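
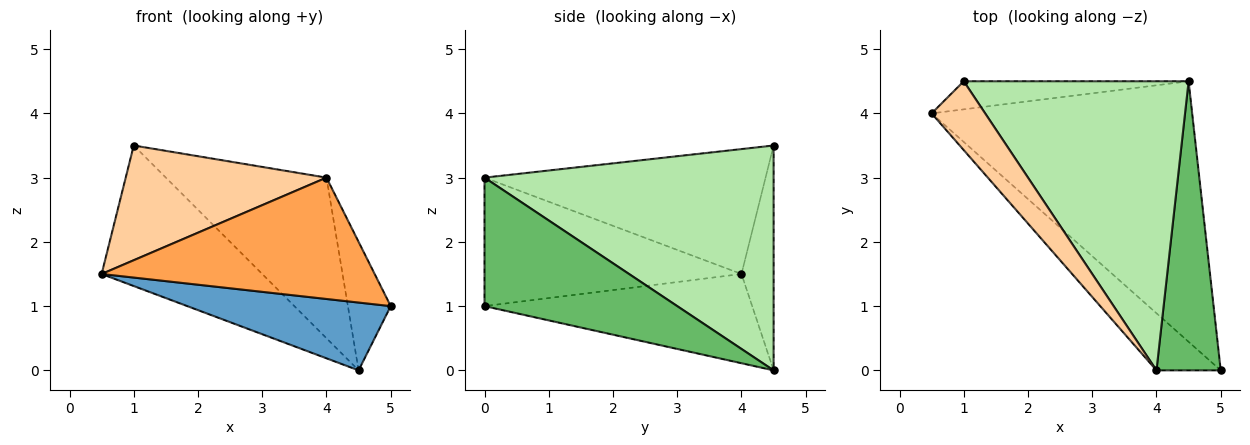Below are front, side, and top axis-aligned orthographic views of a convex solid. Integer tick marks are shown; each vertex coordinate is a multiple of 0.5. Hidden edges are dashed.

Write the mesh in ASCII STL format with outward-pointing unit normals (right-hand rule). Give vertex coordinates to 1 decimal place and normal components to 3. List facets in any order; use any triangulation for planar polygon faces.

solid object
 facet normal -0.315 -0.239 -0.919
  outer loop
   vertex 4.5 4.5 0.0
   vertex 5.0 0.0 1.0
   vertex 0.5 4.0 1.5
  endloop
 endfacet
 facet normal -0.192 0.962 -0.192
  outer loop
   vertex 1.0 4.5 3.5
   vertex 4.5 4.5 0.0
   vertex 0.5 4.0 1.5
  endloop
 endfacet
 facet normal -0.648 -0.689 -0.324
  outer loop
   vertex 4.0 0.0 3.0
   vertex 0.5 4.0 1.5
   vertex 5.0 0.0 1.0
  endloop
 endfacet
 facet normal -0.768 -0.549 0.329
  outer loop
   vertex 4.0 0.0 3.0
   vertex 1.0 4.5 3.5
   vertex 0.5 4.0 1.5
  endloop
 endfacet
 facet normal 0.877 0.195 0.439
  outer loop
   vertex 4.0 0.0 3.0
   vertex 5.0 0.0 1.0
   vertex 4.5 4.5 0.0
  endloop
 endfacet
 facet normal 0.658 0.366 0.658
  outer loop
   vertex 4.0 0.0 3.0
   vertex 4.5 4.5 0.0
   vertex 1.0 4.5 3.5
  endloop
 endfacet
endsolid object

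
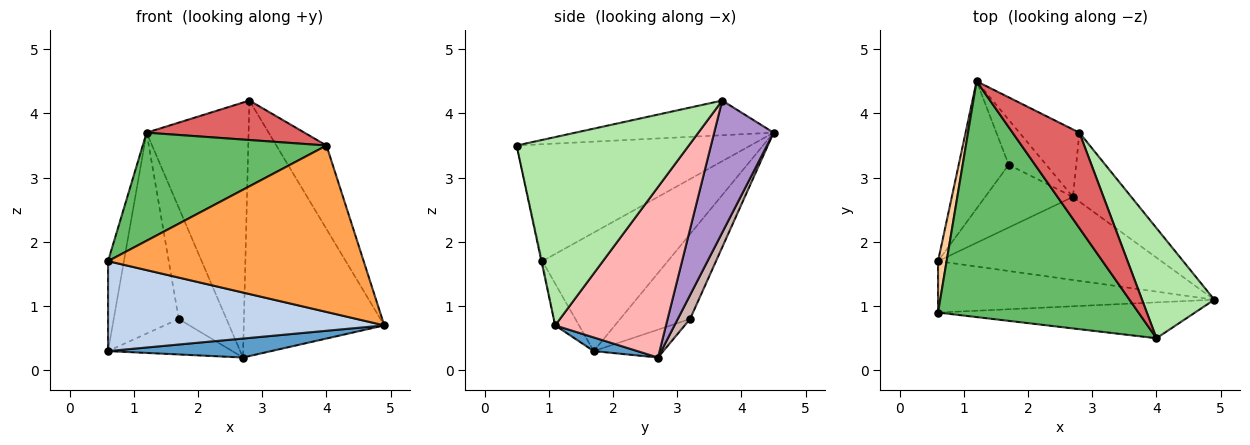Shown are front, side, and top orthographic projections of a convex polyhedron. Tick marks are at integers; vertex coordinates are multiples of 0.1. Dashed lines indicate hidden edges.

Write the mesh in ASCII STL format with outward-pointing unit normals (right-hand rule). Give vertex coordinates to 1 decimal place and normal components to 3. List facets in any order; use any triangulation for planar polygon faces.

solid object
 facet normal 0.060 -0.222 -0.973
  outer loop
   vertex 2.7 2.7 0.2
   vertex 4.9 1.1 0.7
   vertex 0.6 1.7 0.3
  endloop
 endfacet
 facet normal -0.075 -0.866 -0.495
  outer loop
   vertex 0.6 0.9 1.7
   vertex 0.6 1.7 0.3
   vertex 4.9 1.1 0.7
  endloop
 endfacet
 facet normal -0.004 -0.978 -0.211
  outer loop
   vertex 0.6 0.9 1.7
   vertex 4.9 1.1 0.7
   vertex 4.0 0.5 3.5
  endloop
 endfacet
 facet normal -0.990 0.125 0.072
  outer loop
   vertex 0.6 0.9 1.7
   vertex 1.2 4.5 3.7
   vertex 0.6 1.7 0.3
  endloop
 endfacet
 facet normal -0.468 -0.368 0.803
  outer loop
   vertex 0.6 0.9 1.7
   vertex 4.0 0.5 3.5
   vertex 1.2 4.5 3.7
  endloop
 endfacet
 facet normal 0.901 0.262 0.346
  outer loop
   vertex 2.8 3.7 4.2
   vertex 4.0 0.5 3.5
   vertex 4.9 1.1 0.7
  endloop
 endfacet
 facet normal -0.433 -0.344 0.833
  outer loop
   vertex 2.8 3.7 4.2
   vertex 1.2 4.5 3.7
   vertex 4.0 0.5 3.5
  endloop
 endfacet
 facet normal 0.606 0.768 -0.207
  outer loop
   vertex 2.8 3.7 4.2
   vertex 4.9 1.1 0.7
   vertex 2.7 2.7 0.2
  endloop
 endfacet
 facet normal 0.491 0.842 -0.223
  outer loop
   vertex 2.8 3.7 4.2
   vertex 2.7 2.7 0.2
   vertex 1.2 4.5 3.7
  endloop
 endfacet
 facet normal -0.672 0.625 -0.396
  outer loop
   vertex 1.7 3.2 0.8
   vertex 0.6 1.7 0.3
   vertex 1.2 4.5 3.7
  endloop
 endfacet
 facet normal -0.266 0.475 -0.839
  outer loop
   vertex 1.7 3.2 0.8
   vertex 2.7 2.7 0.2
   vertex 0.6 1.7 0.3
  endloop
 endfacet
 facet normal 0.232 0.902 -0.364
  outer loop
   vertex 1.7 3.2 0.8
   vertex 1.2 4.5 3.7
   vertex 2.7 2.7 0.2
  endloop
 endfacet
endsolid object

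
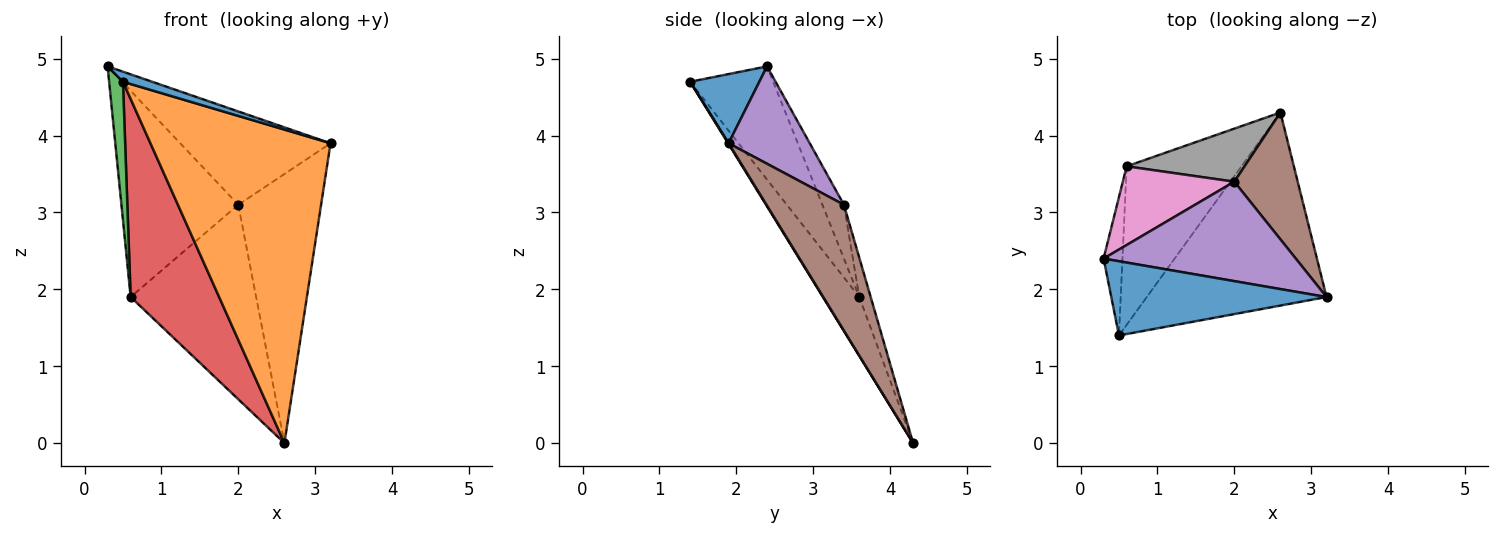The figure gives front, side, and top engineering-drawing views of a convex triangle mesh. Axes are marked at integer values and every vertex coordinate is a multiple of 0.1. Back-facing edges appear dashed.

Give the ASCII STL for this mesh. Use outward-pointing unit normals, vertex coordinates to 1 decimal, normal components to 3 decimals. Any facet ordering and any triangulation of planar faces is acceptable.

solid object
 facet normal 0.303 -0.128 0.944
  outer loop
   vertex 0.5 1.4 4.7
   vertex 3.2 1.9 3.9
   vertex 0.3 2.4 4.9
  endloop
 endfacet
 facet normal 0.002 -0.851 -0.524
  outer loop
   vertex 0.5 1.4 4.7
   vertex 2.6 4.3 0.0
   vertex 3.2 1.9 3.9
  endloop
 endfacet
 facet normal -0.973 -0.162 -0.162
  outer loop
   vertex 0.6 3.6 1.9
   vertex 0.5 1.4 4.7
   vertex 0.3 2.4 4.9
  endloop
 endfacet
 facet normal -0.305 -0.744 -0.595
  outer loop
   vertex 0.6 3.6 1.9
   vertex 2.6 4.3 0.0
   vertex 0.5 1.4 4.7
  endloop
 endfacet
 facet normal 0.347 0.642 0.684
  outer loop
   vertex 2.0 3.4 3.1
   vertex 0.3 2.4 4.9
   vertex 3.2 1.9 3.9
  endloop
 endfacet
 facet normal 0.646 0.690 0.325
  outer loop
   vertex 2.0 3.4 3.1
   vertex 3.2 1.9 3.9
   vertex 2.6 4.3 0.0
  endloop
 endfacet
 facet normal -0.170 0.921 0.351
  outer loop
   vertex 2.0 3.4 3.1
   vertex 0.6 3.6 1.9
   vertex 0.3 2.4 4.9
  endloop
 endfacet
 facet normal -0.087 0.961 0.262
  outer loop
   vertex 2.0 3.4 3.1
   vertex 2.6 4.3 0.0
   vertex 0.6 3.6 1.9
  endloop
 endfacet
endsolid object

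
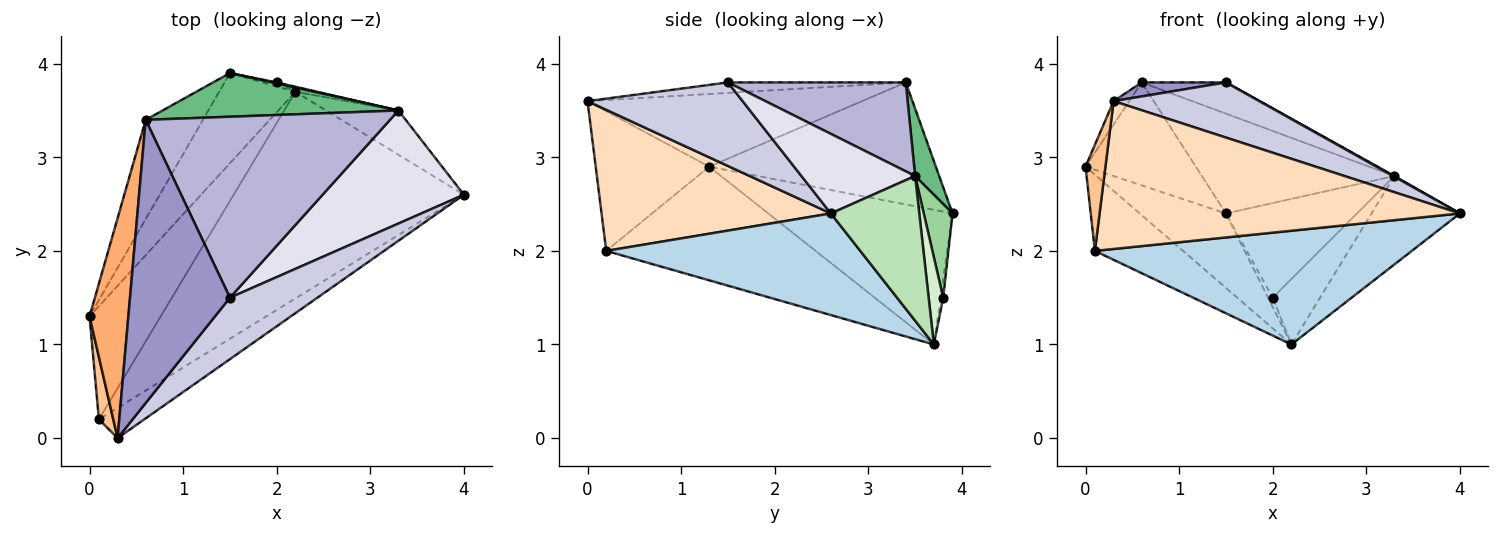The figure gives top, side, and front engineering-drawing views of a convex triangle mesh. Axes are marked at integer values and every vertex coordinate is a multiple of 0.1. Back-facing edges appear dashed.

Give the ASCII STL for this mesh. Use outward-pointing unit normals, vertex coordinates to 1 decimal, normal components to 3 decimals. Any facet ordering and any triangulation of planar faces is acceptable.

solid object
 facet normal -0.806 0.377 -0.457
  outer loop
   vertex 2.2 3.7 1.0
   vertex 0.0 1.3 2.9
   vertex 1.5 3.9 2.4
  endloop
 endfacet
 facet normal -0.798 0.336 -0.500
  outer loop
   vertex 0.1 0.2 2.0
   vertex 0.0 1.3 2.9
   vertex 2.2 3.7 1.0
  endloop
 endfacet
 facet normal 0.361 -0.450 -0.817
  outer loop
   vertex 0.1 0.2 2.0
   vertex 2.2 3.7 1.0
   vertex 4.0 2.6 2.4
  endloop
 endfacet
 facet normal -0.828 0.403 -0.389
  outer loop
   vertex 0.6 3.4 3.8
   vertex 1.5 3.9 2.4
   vertex 0.0 1.3 2.9
  endloop
 endfacet
 facet normal -0.465 0.814 -0.349
  outer loop
   vertex 2.0 3.8 1.5
   vertex 2.2 3.7 1.0
   vertex 1.5 3.9 2.4
  endloop
 endfacet
 facet normal -0.881 0.050 0.471
  outer loop
   vertex 0.3 0.0 3.6
   vertex 0.6 3.4 3.8
   vertex 0.0 1.3 2.9
  endloop
 endfacet
 facet normal -0.980 -0.172 0.101
  outer loop
   vertex 0.3 0.0 3.6
   vertex 0.0 1.3 2.9
   vertex 0.1 0.2 2.0
  endloop
 endfacet
 facet normal 0.529 -0.831 -0.170
  outer loop
   vertex 0.3 0.0 3.6
   vertex 0.1 0.2 2.0
   vertex 4.0 2.6 2.4
  endloop
 endfacet
 facet normal 0.114 0.910 0.398
  outer loop
   vertex 3.3 3.5 2.8
   vertex 1.5 3.9 2.4
   vertex 0.6 3.4 3.8
  endloop
 endfacet
 facet normal 0.215 0.977 0.011
  outer loop
   vertex 3.3 3.5 2.8
   vertex 2.0 3.8 1.5
   vertex 1.5 3.9 2.4
  endloop
 endfacet
 facet normal 0.667 0.667 -0.333
  outer loop
   vertex 3.3 3.5 2.8
   vertex 4.0 2.6 2.4
   vertex 2.2 3.7 1.0
  endloop
 endfacet
 facet normal 0.293 0.953 -0.073
  outer loop
   vertex 3.3 3.5 2.8
   vertex 2.2 3.7 1.0
   vertex 2.0 3.8 1.5
  endloop
 endfacet
 facet normal -0.104 -0.049 0.993
  outer loop
   vertex 1.5 1.5 3.8
   vertex 0.6 3.4 3.8
   vertex 0.3 0.0 3.6
  endloop
 endfacet
 facet normal 0.338 0.160 0.928
  outer loop
   vertex 1.5 1.5 3.8
   vertex 3.3 3.5 2.8
   vertex 0.6 3.4 3.8
  endloop
 endfacet
 facet normal 0.579 -0.544 0.607
  outer loop
   vertex 1.5 1.5 3.8
   vertex 0.3 0.0 3.6
   vertex 4.0 2.6 2.4
  endloop
 endfacet
 facet normal 0.491 -0.006 0.871
  outer loop
   vertex 1.5 1.5 3.8
   vertex 4.0 2.6 2.4
   vertex 3.3 3.5 2.8
  endloop
 endfacet
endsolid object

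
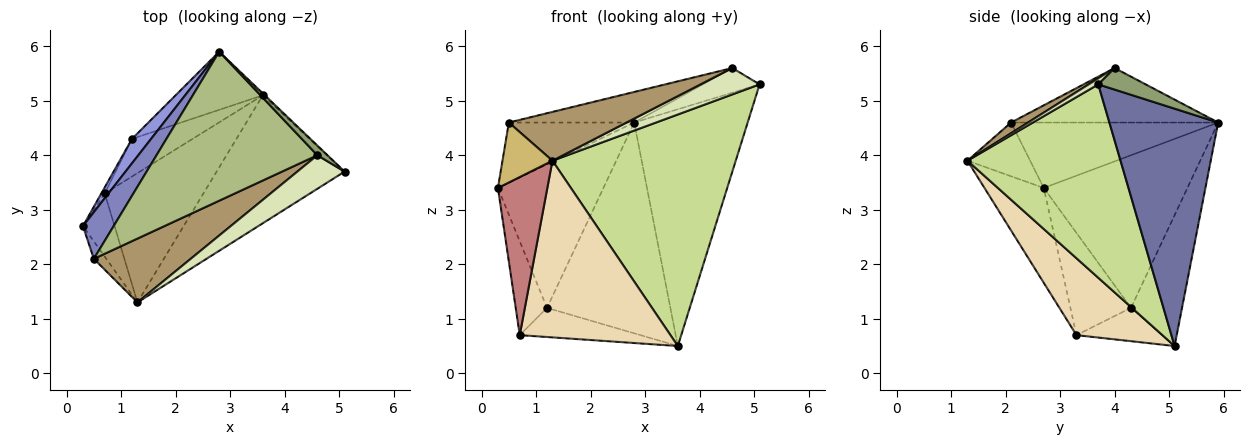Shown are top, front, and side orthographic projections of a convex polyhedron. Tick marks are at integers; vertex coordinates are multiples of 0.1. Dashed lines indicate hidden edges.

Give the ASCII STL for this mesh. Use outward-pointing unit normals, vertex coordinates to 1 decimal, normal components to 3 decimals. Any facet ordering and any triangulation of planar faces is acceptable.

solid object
 facet normal 0.692 0.722 -0.006
  outer loop
   vertex 3.6 5.1 0.5
   vertex 2.8 5.9 4.6
   vertex 5.1 3.7 5.3
  endloop
 endfacet
 facet normal -0.794 0.481 0.373
  outer loop
   vertex 0.5 2.1 4.6
   vertex 2.8 5.9 4.6
   vertex 0.3 2.7 3.4
  endloop
 endfacet
 facet normal -0.802 0.589 0.100
  outer loop
   vertex 1.2 4.3 1.2
   vertex 0.3 2.7 3.4
   vertex 2.8 5.9 4.6
  endloop
 endfacet
 facet normal -0.371 0.895 -0.247
  outer loop
   vertex 1.2 4.3 1.2
   vertex 2.8 5.9 4.6
   vertex 3.6 5.1 0.5
  endloop
 endfacet
 facet normal 0.614 0.734 0.289
  outer loop
   vertex 4.6 4.0 5.6
   vertex 5.1 3.7 5.3
   vertex 2.8 5.9 4.6
  endloop
 endfacet
 facet normal -0.315 0.191 0.930
  outer loop
   vertex 4.6 4.0 5.6
   vertex 2.8 5.9 4.6
   vertex 0.5 2.1 4.6
  endloop
 endfacet
 facet normal 0.590 -0.707 -0.391
  outer loop
   vertex 1.3 1.3 3.9
   vertex 3.6 5.1 0.5
   vertex 5.1 3.7 5.3
  endloop
 endfacet
 facet normal 0.100 -0.615 0.782
  outer loop
   vertex 1.3 1.3 3.9
   vertex 5.1 3.7 5.3
   vertex 4.6 4.0 5.6
  endloop
 endfacet
 facet normal 0.087 -0.605 0.791
  outer loop
   vertex 1.3 1.3 3.9
   vertex 4.6 4.0 5.6
   vertex 0.5 2.1 4.6
  endloop
 endfacet
 facet normal -0.769 -0.613 -0.178
  outer loop
   vertex 1.3 1.3 3.9
   vertex 0.5 2.1 4.6
   vertex 0.3 2.7 3.4
  endloop
 endfacet
 facet normal -0.399 0.562 -0.725
  outer loop
   vertex 0.7 3.3 0.7
   vertex 1.2 4.3 1.2
   vertex 3.6 5.1 0.5
  endloop
 endfacet
 facet normal 0.418 -0.733 -0.537
  outer loop
   vertex 0.7 3.3 0.7
   vertex 3.6 5.1 0.5
   vertex 1.3 1.3 3.9
  endloop
 endfacet
 facet normal -0.888 0.459 -0.030
  outer loop
   vertex 0.7 3.3 0.7
   vertex 0.3 2.7 3.4
   vertex 1.2 4.3 1.2
  endloop
 endfacet
 facet normal -0.744 -0.620 -0.248
  outer loop
   vertex 0.7 3.3 0.7
   vertex 1.3 1.3 3.9
   vertex 0.3 2.7 3.4
  endloop
 endfacet
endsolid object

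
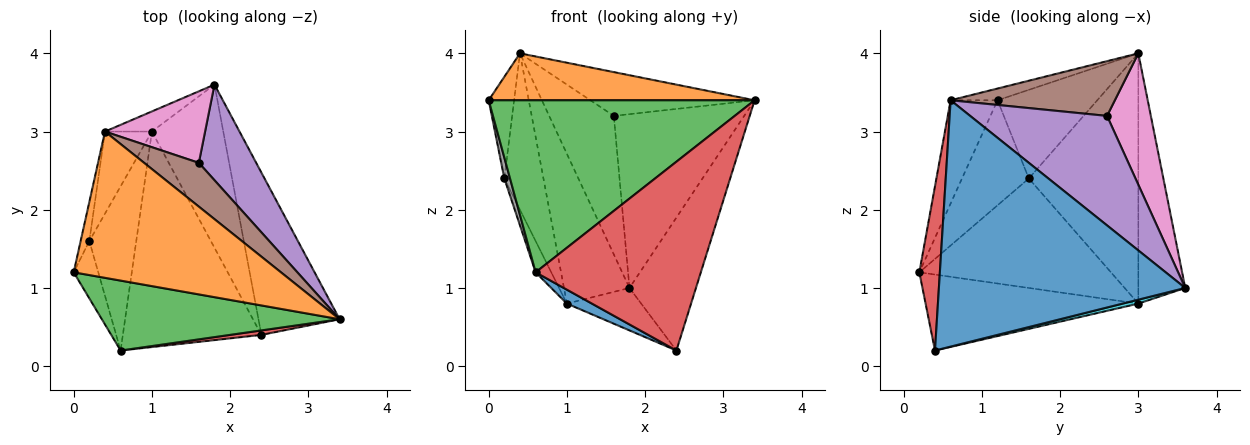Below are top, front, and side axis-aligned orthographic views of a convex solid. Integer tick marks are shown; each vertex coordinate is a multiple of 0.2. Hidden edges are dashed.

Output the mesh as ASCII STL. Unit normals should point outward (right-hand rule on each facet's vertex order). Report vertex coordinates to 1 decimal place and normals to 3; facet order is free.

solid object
 facet normal 0.920 0.248 -0.303
  outer loop
   vertex 2.4 0.4 0.2
   vertex 1.8 3.6 1.0
   vertex 3.4 0.6 3.4
  endloop
 endfacet
 facet normal -0.054 -0.305 0.951
  outer loop
   vertex 0.4 3.0 4.0
   vertex 0.0 1.2 3.4
   vertex 3.4 0.6 3.4
  endloop
 endfacet
 facet normal -0.161 -0.914 0.372
  outer loop
   vertex 0.6 0.2 1.2
   vertex 3.4 0.6 3.4
   vertex 0.0 1.2 3.4
  endloop
 endfacet
 facet normal 0.123 -0.992 0.023
  outer loop
   vertex 0.6 0.2 1.2
   vertex 2.4 0.4 0.2
   vertex 3.4 0.6 3.4
  endloop
 endfacet
 facet normal 0.677 0.645 0.355
  outer loop
   vertex 1.6 2.6 3.2
   vertex 3.4 0.6 3.4
   vertex 1.8 3.6 1.0
  endloop
 endfacet
 facet normal 0.577 0.577 0.577
  outer loop
   vertex 1.6 2.6 3.2
   vertex 0.4 3.0 4.0
   vertex 3.4 0.6 3.4
  endloop
 endfacet
 facet normal 0.516 0.761 0.393
  outer loop
   vertex 1.6 2.6 3.2
   vertex 1.8 3.6 1.0
   vertex 0.4 3.0 4.0
  endloop
 endfacet
 facet normal -0.970 -0.083 -0.227
  outer loop
   vertex 0.2 1.6 2.4
   vertex 0.6 0.2 1.2
   vertex 0.0 1.2 3.4
  endloop
 endfacet
 facet normal -0.965 0.246 -0.095
  outer loop
   vertex 0.2 1.6 2.4
   vertex 0.0 1.2 3.4
   vertex 0.4 3.0 4.0
  endloop
 endfacet
 facet normal 0.053 0.252 -0.966
  outer loop
   vertex 1.0 3.0 0.8
   vertex 1.8 3.6 1.0
   vertex 2.4 0.4 0.2
  endloop
 endfacet
 facet normal -0.480 -0.056 -0.875
  outer loop
   vertex 1.0 3.0 0.8
   vertex 2.4 0.4 0.2
   vertex 0.6 0.2 1.2
  endloop
 endfacet
 facet normal -0.917 0.075 -0.393
  outer loop
   vertex 1.0 3.0 0.8
   vertex 0.6 0.2 1.2
   vertex 0.2 1.6 2.4
  endloop
 endfacet
 facet normal -0.579 0.808 -0.109
  outer loop
   vertex 1.0 3.0 0.8
   vertex 0.4 3.0 4.0
   vertex 1.8 3.6 1.0
  endloop
 endfacet
 facet normal -0.927 0.331 -0.174
  outer loop
   vertex 1.0 3.0 0.8
   vertex 0.2 1.6 2.4
   vertex 0.4 3.0 4.0
  endloop
 endfacet
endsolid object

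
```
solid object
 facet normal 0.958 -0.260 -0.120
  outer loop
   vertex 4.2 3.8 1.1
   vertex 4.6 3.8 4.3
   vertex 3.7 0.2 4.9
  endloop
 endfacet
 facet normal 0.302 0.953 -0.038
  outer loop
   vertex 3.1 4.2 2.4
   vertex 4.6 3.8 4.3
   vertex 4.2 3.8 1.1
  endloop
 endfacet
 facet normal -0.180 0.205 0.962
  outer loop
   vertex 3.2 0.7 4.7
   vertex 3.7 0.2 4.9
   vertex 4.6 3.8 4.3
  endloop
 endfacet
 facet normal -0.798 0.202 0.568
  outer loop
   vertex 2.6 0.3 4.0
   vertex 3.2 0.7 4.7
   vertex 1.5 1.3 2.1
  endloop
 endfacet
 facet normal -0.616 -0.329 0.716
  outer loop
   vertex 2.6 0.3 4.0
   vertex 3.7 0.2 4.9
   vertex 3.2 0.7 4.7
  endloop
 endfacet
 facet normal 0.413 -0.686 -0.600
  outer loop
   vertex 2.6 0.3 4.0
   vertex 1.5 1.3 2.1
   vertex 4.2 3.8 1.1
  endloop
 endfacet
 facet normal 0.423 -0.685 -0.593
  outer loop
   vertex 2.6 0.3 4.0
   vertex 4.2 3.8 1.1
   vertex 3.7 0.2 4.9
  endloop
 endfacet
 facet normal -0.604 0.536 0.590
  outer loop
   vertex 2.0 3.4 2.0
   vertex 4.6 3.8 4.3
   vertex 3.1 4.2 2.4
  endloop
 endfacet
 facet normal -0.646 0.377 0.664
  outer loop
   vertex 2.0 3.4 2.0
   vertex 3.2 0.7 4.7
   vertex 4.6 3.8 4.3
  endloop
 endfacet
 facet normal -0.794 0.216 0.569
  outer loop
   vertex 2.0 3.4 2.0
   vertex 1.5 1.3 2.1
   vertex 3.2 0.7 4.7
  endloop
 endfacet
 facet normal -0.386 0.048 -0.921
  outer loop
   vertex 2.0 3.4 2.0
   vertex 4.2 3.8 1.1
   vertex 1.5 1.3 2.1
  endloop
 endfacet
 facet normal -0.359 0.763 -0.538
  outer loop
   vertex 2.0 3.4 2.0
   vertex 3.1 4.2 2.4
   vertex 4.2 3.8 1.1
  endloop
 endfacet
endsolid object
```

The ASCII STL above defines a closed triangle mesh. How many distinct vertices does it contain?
8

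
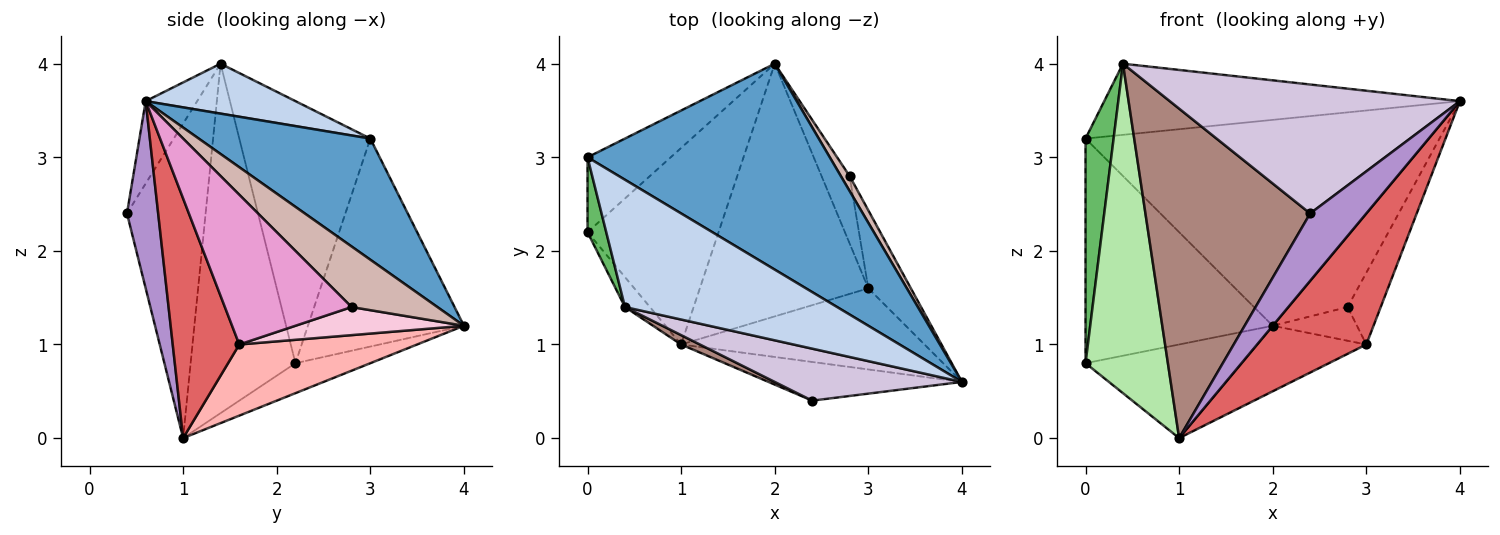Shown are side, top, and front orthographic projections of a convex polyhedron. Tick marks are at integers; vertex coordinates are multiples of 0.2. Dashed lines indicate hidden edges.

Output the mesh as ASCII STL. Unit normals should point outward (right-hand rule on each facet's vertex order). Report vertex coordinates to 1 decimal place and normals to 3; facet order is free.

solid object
 facet normal 0.333 0.667 0.667
  outer loop
   vertex 2.0 4.0 1.2
   vertex 0.0 3.0 3.2
   vertex 4.0 0.6 3.6
  endloop
 endfacet
 facet normal 0.201 0.478 0.855
  outer loop
   vertex 0.4 1.4 4.0
   vertex 4.0 0.6 3.6
   vertex 0.0 3.0 3.2
  endloop
 endfacet
 facet normal -0.620 0.744 -0.248
  outer loop
   vertex 0.0 2.2 0.8
   vertex 0.0 3.0 3.2
   vertex 2.0 4.0 1.2
  endloop
 endfacet
 facet normal -0.202 0.421 -0.884
  outer loop
   vertex 0.0 2.2 0.8
   vertex 2.0 4.0 1.2
   vertex 1.0 1.0 0.0
  endloop
 endfacet
 facet normal -0.975 -0.209 0.070
  outer loop
   vertex 0.0 2.2 0.8
   vertex 0.4 1.4 4.0
   vertex 0.0 3.0 3.2
  endloop
 endfacet
 facet normal -0.785 -0.617 -0.056
  outer loop
   vertex 0.0 2.2 0.8
   vertex 1.0 1.0 0.0
   vertex 0.4 1.4 4.0
  endloop
 endfacet
 facet normal 0.460 -0.755 -0.467
  outer loop
   vertex 3.0 1.6 1.0
   vertex 4.0 0.6 3.6
   vertex 1.0 1.0 0.0
  endloop
 endfacet
 facet normal 0.378 0.232 -0.896
  outer loop
   vertex 3.0 1.6 1.0
   vertex 1.0 1.0 0.0
   vertex 2.0 4.0 1.2
  endloop
 endfacet
 facet normal 0.434 -0.781 -0.449
  outer loop
   vertex 2.4 0.4 2.4
   vertex 1.0 1.0 0.0
   vertex 4.0 0.6 3.6
  endloop
 endfacet
 facet normal -0.162 -0.915 0.369
  outer loop
   vertex 2.4 0.4 2.4
   vertex 4.0 0.6 3.6
   vertex 0.4 1.4 4.0
  endloop
 endfacet
 facet normal -0.431 -0.902 0.026
  outer loop
   vertex 2.4 0.4 2.4
   vertex 0.4 1.4 4.0
   vertex 1.0 1.0 0.0
  endloop
 endfacet
 facet normal 0.817 0.564 0.119
  outer loop
   vertex 2.8 2.8 1.4
   vertex 2.0 4.0 1.2
   vertex 4.0 0.6 3.6
  endloop
 endfacet
 facet normal 0.933 0.244 -0.265
  outer loop
   vertex 2.8 2.8 1.4
   vertex 4.0 0.6 3.6
   vertex 3.0 1.6 1.0
  endloop
 endfacet
 facet normal 0.667 0.333 -0.667
  outer loop
   vertex 2.8 2.8 1.4
   vertex 3.0 1.6 1.0
   vertex 2.0 4.0 1.2
  endloop
 endfacet
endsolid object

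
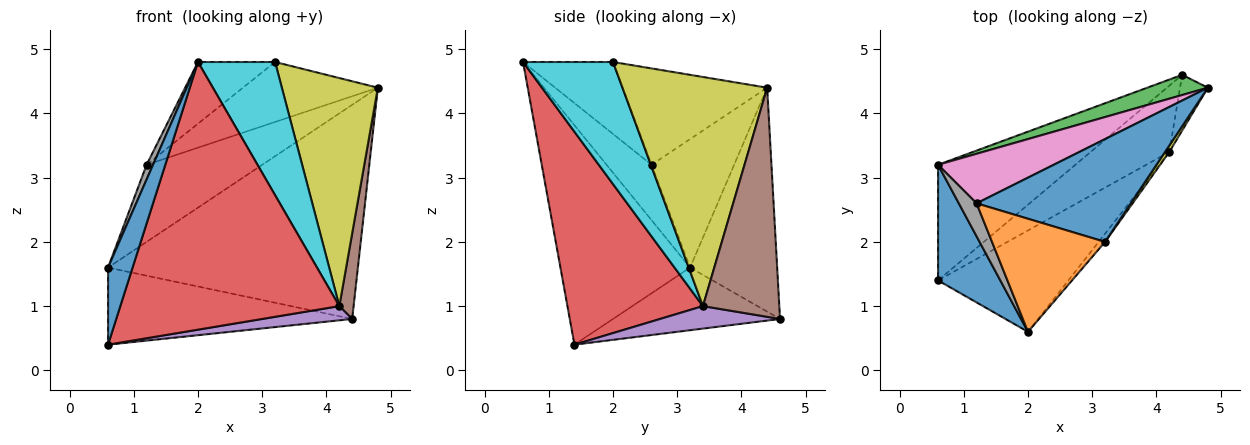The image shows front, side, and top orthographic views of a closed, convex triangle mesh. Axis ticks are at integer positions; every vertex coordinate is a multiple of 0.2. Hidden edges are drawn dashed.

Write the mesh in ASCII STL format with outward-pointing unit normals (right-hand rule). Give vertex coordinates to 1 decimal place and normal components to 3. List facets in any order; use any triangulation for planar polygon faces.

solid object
 facet normal -0.946 -0.179 0.269
  outer loop
   vertex 0.6 3.2 1.6
   vertex 0.6 1.4 0.4
   vertex 2.0 0.6 4.8
  endloop
 endfacet
 facet normal -0.355 0.519 -0.778
  outer loop
   vertex 0.6 3.2 1.6
   vertex 4.4 4.6 0.8
   vertex 0.6 1.4 0.4
  endloop
 endfacet
 facet normal -0.328 0.941 0.089
  outer loop
   vertex 0.6 3.2 1.6
   vertex 4.8 4.4 4.4
   vertex 4.4 4.6 0.8
  endloop
 endfacet
 facet normal 0.501 -0.809 -0.307
  outer loop
   vertex 4.2 3.4 1.0
   vertex 2.0 0.6 4.8
   vertex 0.6 1.4 0.4
  endloop
 endfacet
 facet normal 0.269 -0.202 -0.942
  outer loop
   vertex 4.2 3.4 1.0
   vertex 0.6 1.4 0.4
   vertex 4.4 4.6 0.8
  endloop
 endfacet
 facet normal 0.976 -0.182 -0.119
  outer loop
   vertex 4.2 3.4 1.0
   vertex 4.4 4.6 0.8
   vertex 4.8 4.4 4.4
  endloop
 endfacet
 facet normal -0.515 0.721 0.464
  outer loop
   vertex 1.2 2.6 3.2
   vertex 4.8 4.4 4.4
   vertex 0.6 3.2 1.6
  endloop
 endfacet
 facet normal -0.943 -0.135 0.303
  outer loop
   vertex 1.2 2.6 3.2
   vertex 0.6 3.2 1.6
   vertex 2.0 0.6 4.8
  endloop
 endfacet
 facet normal 0.833 -0.553 0.016
  outer loop
   vertex 3.2 2.0 4.8
   vertex 4.2 3.4 1.0
   vertex 4.8 4.4 4.4
  endloop
 endfacet
 facet normal 0.759 -0.650 -0.040
  outer loop
   vertex 3.2 2.0 4.8
   vertex 2.0 0.6 4.8
   vertex 4.2 3.4 1.0
  endloop
 endfacet
 facet normal -0.475 0.443 0.760
  outer loop
   vertex 3.2 2.0 4.8
   vertex 4.8 4.4 4.4
   vertex 1.2 2.6 3.2
  endloop
 endfacet
 facet normal -0.488 0.418 0.766
  outer loop
   vertex 3.2 2.0 4.8
   vertex 1.2 2.6 3.2
   vertex 2.0 0.6 4.8
  endloop
 endfacet
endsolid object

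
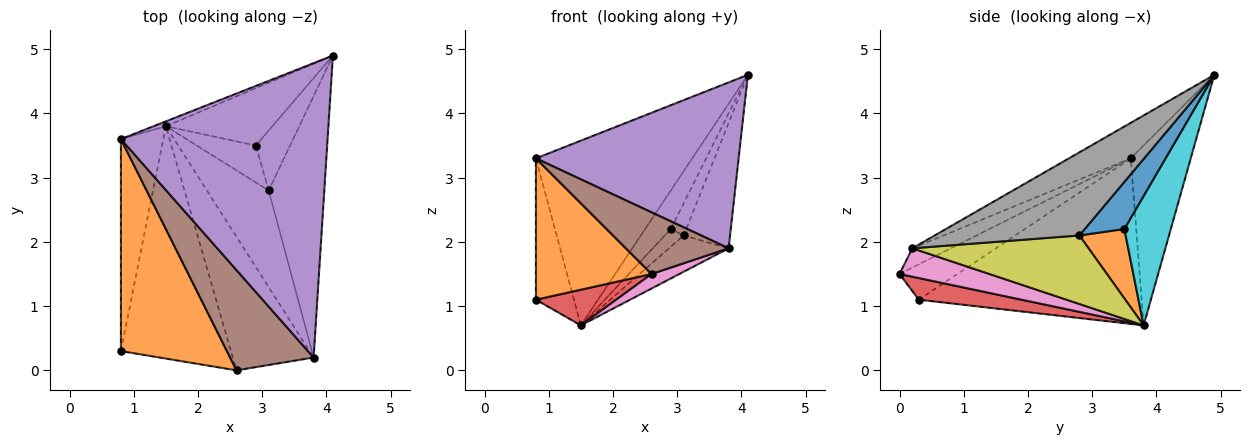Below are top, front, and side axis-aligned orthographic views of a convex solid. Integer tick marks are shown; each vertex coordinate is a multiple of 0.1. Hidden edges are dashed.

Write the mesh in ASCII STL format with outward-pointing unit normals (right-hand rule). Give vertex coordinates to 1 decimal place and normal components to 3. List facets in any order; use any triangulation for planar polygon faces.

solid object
 facet normal -0.358 0.933 -0.025
  outer loop
   vertex 1.5 3.8 0.7
   vertex 0.8 3.6 3.3
   vertex 4.1 4.9 4.6
  endloop
 endfacet
 facet normal -0.267 -0.535 0.802
  outer loop
   vertex 0.8 0.3 1.1
   vertex 2.6 0.0 1.5
   vertex 0.8 3.6 3.3
  endloop
 endfacet
 facet normal -0.956 0.163 -0.245
  outer loop
   vertex 0.8 0.3 1.1
   vertex 0.8 3.6 3.3
   vertex 1.5 3.8 0.7
  endloop
 endfacet
 facet normal 0.191 -0.149 -0.970
  outer loop
   vertex 0.8 0.3 1.1
   vertex 1.5 3.8 0.7
   vertex 2.6 0.0 1.5
  endloop
 endfacet
 facet normal -0.148 -0.485 0.862
  outer loop
   vertex 3.8 0.2 1.9
   vertex 4.1 4.9 4.6
   vertex 0.8 3.6 3.3
  endloop
 endfacet
 facet normal -0.193 -0.514 0.836
  outer loop
   vertex 3.8 0.2 1.9
   vertex 0.8 3.6 3.3
   vertex 2.6 0.0 1.5
  endloop
 endfacet
 facet normal 0.330 -0.102 -0.938
  outer loop
   vertex 3.8 0.2 1.9
   vertex 2.6 0.0 1.5
   vertex 1.5 3.8 0.7
  endloop
 endfacet
 facet normal 0.803 0.258 -0.538
  outer loop
   vertex 3.1 2.8 2.1
   vertex 4.1 4.9 4.6
   vertex 3.8 0.2 1.9
  endloop
 endfacet
 facet normal 0.720 0.244 -0.649
  outer loop
   vertex 3.1 2.8 2.1
   vertex 3.8 0.2 1.9
   vertex 1.5 3.8 0.7
  endloop
 endfacet
 facet normal 0.710 0.393 -0.584
  outer loop
   vertex 2.9 3.5 2.2
   vertex 1.5 3.8 0.7
   vertex 4.1 4.9 4.6
  endloop
 endfacet
 facet normal 0.771 0.301 -0.561
  outer loop
   vertex 2.9 3.5 2.2
   vertex 4.1 4.9 4.6
   vertex 3.1 2.8 2.1
  endloop
 endfacet
 facet normal 0.727 0.296 -0.619
  outer loop
   vertex 2.9 3.5 2.2
   vertex 3.1 2.8 2.1
   vertex 1.5 3.8 0.7
  endloop
 endfacet
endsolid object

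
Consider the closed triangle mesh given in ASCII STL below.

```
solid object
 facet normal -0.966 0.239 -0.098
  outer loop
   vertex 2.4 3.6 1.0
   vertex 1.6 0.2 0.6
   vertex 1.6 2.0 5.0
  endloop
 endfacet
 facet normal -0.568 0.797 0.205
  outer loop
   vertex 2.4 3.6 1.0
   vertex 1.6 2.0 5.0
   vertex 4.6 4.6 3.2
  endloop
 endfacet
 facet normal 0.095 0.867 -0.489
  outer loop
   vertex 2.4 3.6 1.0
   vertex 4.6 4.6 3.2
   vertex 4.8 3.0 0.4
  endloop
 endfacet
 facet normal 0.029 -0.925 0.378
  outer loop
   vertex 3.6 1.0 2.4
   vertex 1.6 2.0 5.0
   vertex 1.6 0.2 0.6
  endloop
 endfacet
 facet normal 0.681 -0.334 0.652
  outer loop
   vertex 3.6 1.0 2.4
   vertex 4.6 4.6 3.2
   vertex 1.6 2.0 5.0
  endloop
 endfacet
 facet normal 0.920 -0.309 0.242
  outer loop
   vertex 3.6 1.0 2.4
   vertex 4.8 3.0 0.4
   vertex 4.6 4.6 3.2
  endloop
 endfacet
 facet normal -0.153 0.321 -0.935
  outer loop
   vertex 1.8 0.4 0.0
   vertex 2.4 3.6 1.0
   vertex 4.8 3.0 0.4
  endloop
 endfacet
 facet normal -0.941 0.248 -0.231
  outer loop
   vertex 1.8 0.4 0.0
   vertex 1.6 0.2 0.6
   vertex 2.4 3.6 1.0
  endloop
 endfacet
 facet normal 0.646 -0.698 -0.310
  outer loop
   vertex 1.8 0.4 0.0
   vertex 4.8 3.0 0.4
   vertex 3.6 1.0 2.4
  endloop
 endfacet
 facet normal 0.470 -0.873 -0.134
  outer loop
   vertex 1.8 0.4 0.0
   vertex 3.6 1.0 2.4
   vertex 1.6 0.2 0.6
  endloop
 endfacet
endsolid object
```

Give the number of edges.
15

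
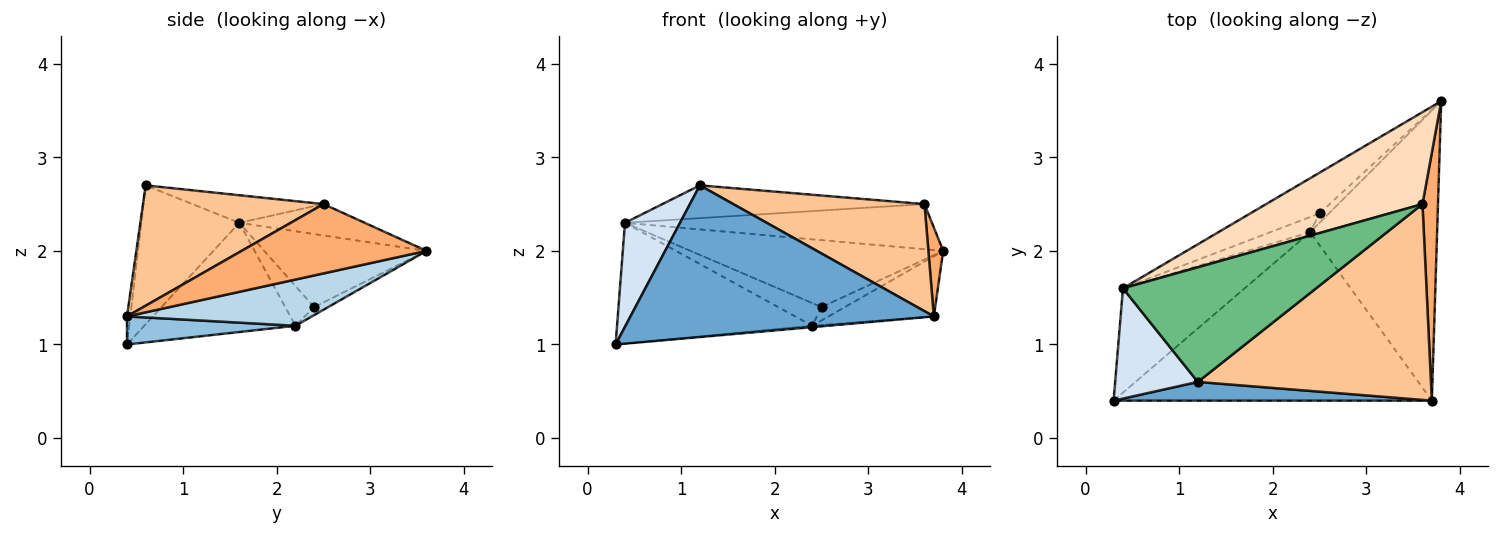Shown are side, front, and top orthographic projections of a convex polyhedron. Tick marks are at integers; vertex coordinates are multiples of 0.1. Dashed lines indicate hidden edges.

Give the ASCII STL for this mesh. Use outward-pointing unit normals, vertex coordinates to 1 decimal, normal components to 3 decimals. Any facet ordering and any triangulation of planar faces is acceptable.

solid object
 facet normal -0.011 -0.992 0.122
  outer loop
   vertex 3.7 0.4 1.3
   vertex 1.2 0.6 2.7
   vertex 0.3 0.4 1.0
  endloop
 endfacet
 facet normal 0.088 0.008 -0.996
  outer loop
   vertex 3.7 0.4 1.3
   vertex 0.3 0.4 1.0
   vertex 2.4 2.2 1.2
  endloop
 endfacet
 facet normal 0.336 0.191 -0.922
  outer loop
   vertex 3.7 0.4 1.3
   vertex 2.4 2.2 1.2
   vertex 3.8 3.6 2.0
  endloop
 endfacet
 facet normal -0.774 -0.435 0.461
  outer loop
   vertex 0.4 1.6 2.3
   vertex 0.3 0.4 1.0
   vertex 1.2 0.6 2.7
  endloop
 endfacet
 facet normal -0.506 0.653 -0.564
  outer loop
   vertex 0.4 1.6 2.3
   vertex 2.4 2.2 1.2
   vertex 0.3 0.4 1.0
  endloop
 endfacet
 facet normal 0.973 -0.078 0.218
  outer loop
   vertex 3.6 2.5 2.5
   vertex 3.7 0.4 1.3
   vertex 3.8 3.6 2.0
  endloop
 endfacet
 facet normal 0.413 -0.437 0.799
  outer loop
   vertex 3.6 2.5 2.5
   vertex 1.2 0.6 2.7
   vertex 3.7 0.4 1.3
  endloop
 endfacet
 facet normal -0.177 0.434 0.883
  outer loop
   vertex 3.6 2.5 2.5
   vertex 3.8 3.6 2.0
   vertex 0.4 1.6 2.3
  endloop
 endfacet
 facet normal -0.136 0.272 0.953
  outer loop
   vertex 3.6 2.5 2.5
   vertex 0.4 1.6 2.3
   vertex 1.2 0.6 2.7
  endloop
 endfacet
 facet normal -0.441 0.735 -0.515
  outer loop
   vertex 2.5 2.4 1.4
   vertex 3.8 3.6 2.0
   vertex 2.4 2.2 1.2
  endloop
 endfacet
 facet normal -0.481 0.749 -0.456
  outer loop
   vertex 2.5 2.4 1.4
   vertex 0.4 1.6 2.3
   vertex 3.8 3.6 2.0
  endloop
 endfacet
 facet normal -0.485 0.728 -0.485
  outer loop
   vertex 2.5 2.4 1.4
   vertex 2.4 2.2 1.2
   vertex 0.4 1.6 2.3
  endloop
 endfacet
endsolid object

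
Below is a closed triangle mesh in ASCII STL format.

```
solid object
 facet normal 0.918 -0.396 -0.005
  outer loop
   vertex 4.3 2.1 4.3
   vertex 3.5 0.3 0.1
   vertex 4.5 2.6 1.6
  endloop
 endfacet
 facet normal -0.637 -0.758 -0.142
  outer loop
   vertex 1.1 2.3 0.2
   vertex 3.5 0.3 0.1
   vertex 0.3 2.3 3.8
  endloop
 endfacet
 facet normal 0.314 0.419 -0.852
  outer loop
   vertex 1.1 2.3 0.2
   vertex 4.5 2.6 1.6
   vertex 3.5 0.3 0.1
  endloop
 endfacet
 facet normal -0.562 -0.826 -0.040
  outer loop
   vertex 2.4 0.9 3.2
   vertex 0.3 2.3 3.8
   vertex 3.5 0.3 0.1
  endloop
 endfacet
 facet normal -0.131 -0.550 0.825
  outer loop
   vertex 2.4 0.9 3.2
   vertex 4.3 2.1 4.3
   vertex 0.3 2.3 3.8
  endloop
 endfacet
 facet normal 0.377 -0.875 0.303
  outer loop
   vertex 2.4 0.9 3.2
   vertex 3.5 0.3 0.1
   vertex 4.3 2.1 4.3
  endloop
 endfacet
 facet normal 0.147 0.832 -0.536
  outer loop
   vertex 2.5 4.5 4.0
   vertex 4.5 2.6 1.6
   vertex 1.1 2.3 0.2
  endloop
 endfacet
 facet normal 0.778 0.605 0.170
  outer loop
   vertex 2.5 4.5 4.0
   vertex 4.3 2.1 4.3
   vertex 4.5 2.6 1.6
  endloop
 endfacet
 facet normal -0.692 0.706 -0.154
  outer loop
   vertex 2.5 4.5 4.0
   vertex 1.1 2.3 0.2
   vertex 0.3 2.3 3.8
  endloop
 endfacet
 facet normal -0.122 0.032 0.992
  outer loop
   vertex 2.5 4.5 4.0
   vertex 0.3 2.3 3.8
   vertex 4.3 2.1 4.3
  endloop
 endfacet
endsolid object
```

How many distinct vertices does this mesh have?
7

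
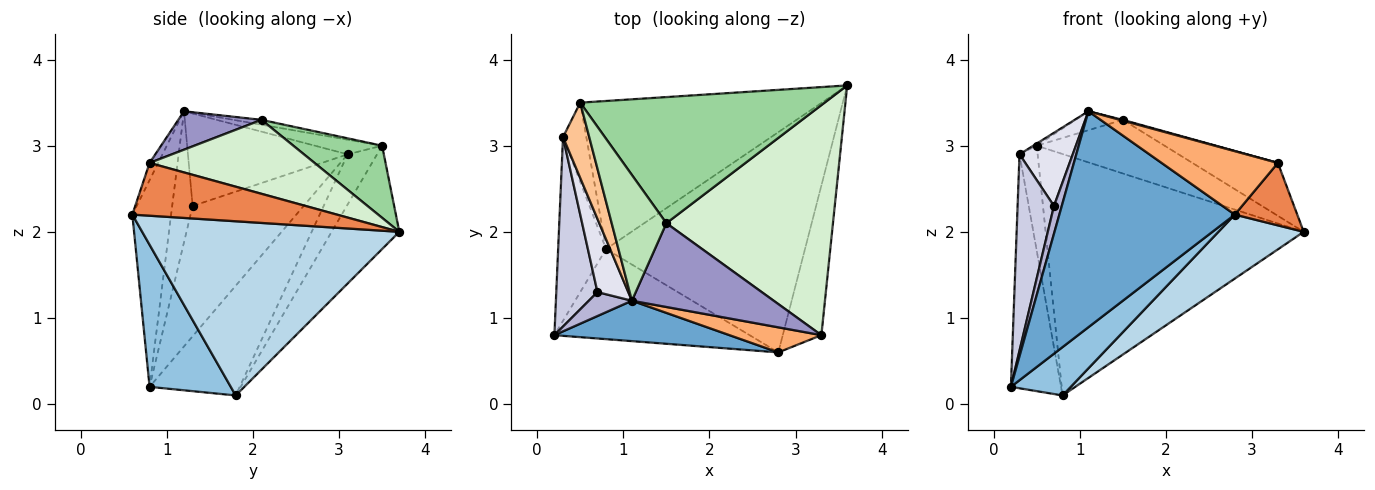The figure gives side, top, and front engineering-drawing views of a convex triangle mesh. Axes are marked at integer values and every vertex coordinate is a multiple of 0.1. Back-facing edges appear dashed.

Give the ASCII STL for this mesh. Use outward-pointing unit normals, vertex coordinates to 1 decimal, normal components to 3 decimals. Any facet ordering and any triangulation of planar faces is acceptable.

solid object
 facet normal -0.212 -0.961 0.180
  outer loop
   vertex 1.1 1.2 3.4
   vertex 0.2 0.8 0.2
   vertex 2.8 0.6 2.2
  endloop
 endfacet
 facet normal 0.540 -0.398 -0.742
  outer loop
   vertex 0.8 1.8 0.1
   vertex 2.8 0.6 2.2
   vertex 0.2 0.8 0.2
  endloop
 endfacet
 facet normal 0.644 -0.214 -0.735
  outer loop
   vertex 0.8 1.8 0.1
   vertex 3.6 3.7 2.0
   vertex 2.8 0.6 2.2
  endloop
 endfacet
 facet normal -0.218 0.832 -0.510
  outer loop
   vertex 0.8 1.8 0.1
   vertex 0.5 3.5 3.0
   vertex 3.6 3.7 2.0
  endloop
 endfacet
 facet normal 0.784 -0.239 -0.573
  outer loop
   vertex 3.3 0.8 2.8
   vertex 2.8 0.6 2.2
   vertex 3.6 3.7 2.0
  endloop
 endfacet
 facet normal -0.069 -0.928 0.367
  outer loop
   vertex 3.3 0.8 2.8
   vertex 1.1 1.2 3.4
   vertex 2.8 0.6 2.2
  endloop
 endfacet
 facet normal -0.487 0.025 0.873
  outer loop
   vertex 0.3 3.1 2.9
   vertex 1.1 1.2 3.4
   vertex 0.5 3.5 3.0
  endloop
 endfacet
 facet normal -0.816 0.454 -0.357
  outer loop
   vertex 0.3 3.1 2.9
   vertex 0.8 1.8 0.1
   vertex 0.2 0.8 0.2
  endloop
 endfacet
 facet normal -0.792 0.488 -0.368
  outer loop
   vertex 0.3 3.1 2.9
   vertex 0.5 3.5 3.0
   vertex 0.8 1.8 0.1
  endloop
 endfacet
 facet normal 0.262 0.378 0.888
  outer loop
   vertex 1.5 2.1 3.3
   vertex 3.6 3.7 2.0
   vertex 0.5 3.5 3.0
  endloop
 endfacet
 facet normal -0.088 0.148 0.985
  outer loop
   vertex 1.5 2.1 3.3
   vertex 0.5 3.5 3.0
   vertex 1.1 1.2 3.4
  endloop
 endfacet
 facet normal 0.397 0.206 0.894
  outer loop
   vertex 1.5 2.1 3.3
   vertex 3.3 0.8 2.8
   vertex 3.6 3.7 2.0
  endloop
 endfacet
 facet normal 0.262 -0.009 0.965
  outer loop
   vertex 1.5 2.1 3.3
   vertex 1.1 1.2 3.4
   vertex 3.3 0.8 2.8
  endloop
 endfacet
 facet normal -0.893 -0.341 0.294
  outer loop
   vertex 0.7 1.3 2.3
   vertex 0.2 0.8 0.2
   vertex 1.1 1.2 3.4
  endloop
 endfacet
 facet normal -0.910 -0.298 0.288
  outer loop
   vertex 0.7 1.3 2.3
   vertex 0.3 3.1 2.9
   vertex 0.2 0.8 0.2
  endloop
 endfacet
 facet normal -0.905 -0.302 0.302
  outer loop
   vertex 0.7 1.3 2.3
   vertex 1.1 1.2 3.4
   vertex 0.3 3.1 2.9
  endloop
 endfacet
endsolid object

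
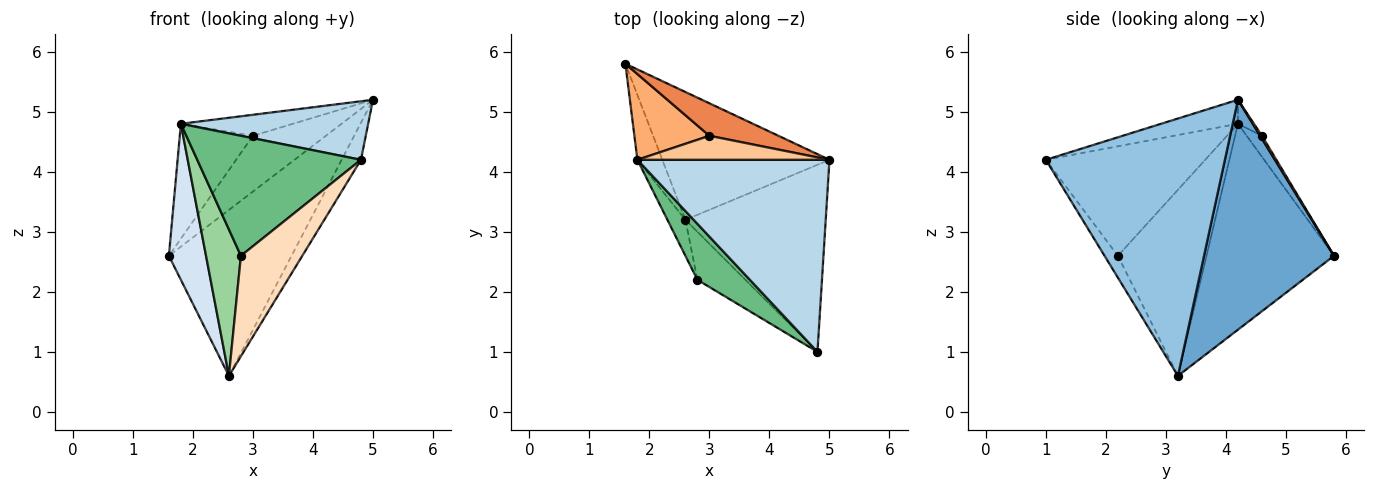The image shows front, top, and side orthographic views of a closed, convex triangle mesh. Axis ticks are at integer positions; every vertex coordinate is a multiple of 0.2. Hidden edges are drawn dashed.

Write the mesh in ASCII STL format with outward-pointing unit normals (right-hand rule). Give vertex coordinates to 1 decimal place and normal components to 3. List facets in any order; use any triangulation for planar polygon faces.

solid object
 facet normal 0.643 0.607 -0.467
  outer loop
   vertex 2.6 3.2 0.6
   vertex 1.6 5.8 2.6
   vertex 5.0 4.2 5.2
  endloop
 endfacet
 facet normal 0.874 0.094 -0.477
  outer loop
   vertex 2.6 3.2 0.6
   vertex 5.0 4.2 5.2
   vertex 4.8 1.0 4.2
  endloop
 endfacet
 facet normal -0.119 -0.289 0.950
  outer loop
   vertex 1.8 4.2 4.8
   vertex 4.8 1.0 4.2
   vertex 5.0 4.2 5.2
  endloop
 endfacet
 facet normal -0.954 -0.278 -0.115
  outer loop
   vertex 1.8 4.2 4.8
   vertex 1.6 5.8 2.6
   vertex 2.6 3.2 0.6
  endloop
 endfacet
 facet normal 0.022 0.864 0.503
  outer loop
   vertex 3.0 4.6 4.6
   vertex 5.0 4.2 5.2
   vertex 1.6 5.8 2.6
  endloop
 endfacet
 facet normal -0.165 0.790 0.590
  outer loop
   vertex 3.0 4.6 4.6
   vertex 1.6 5.8 2.6
   vertex 1.8 4.2 4.8
  endloop
 endfacet
 facet normal -0.094 0.656 0.749
  outer loop
   vertex 3.0 4.6 4.6
   vertex 1.8 4.2 4.8
   vertex 5.0 4.2 5.2
  endloop
 endfacet
 facet normal -0.192 -0.885 -0.423
  outer loop
   vertex 2.8 2.2 2.6
   vertex 2.6 3.2 0.6
   vertex 4.8 1.0 4.2
  endloop
 endfacet
 facet normal -0.661 -0.680 0.317
  outer loop
   vertex 2.8 2.2 2.6
   vertex 4.8 1.0 4.2
   vertex 1.8 4.2 4.8
  endloop
 endfacet
 facet normal -0.927 -0.365 -0.090
  outer loop
   vertex 2.8 2.2 2.6
   vertex 1.8 4.2 4.8
   vertex 2.6 3.2 0.6
  endloop
 endfacet
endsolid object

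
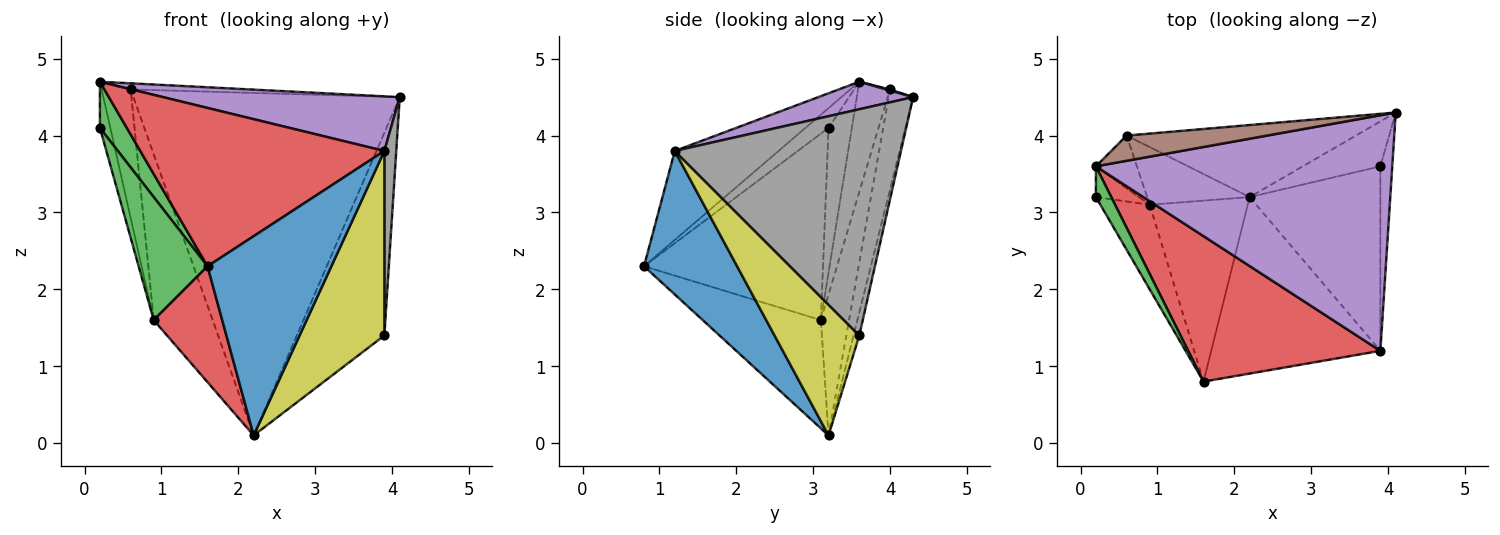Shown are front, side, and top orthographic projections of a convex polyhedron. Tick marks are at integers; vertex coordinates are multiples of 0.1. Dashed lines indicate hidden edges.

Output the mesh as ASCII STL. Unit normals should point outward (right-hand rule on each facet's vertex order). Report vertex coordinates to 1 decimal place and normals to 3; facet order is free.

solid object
 facet normal 0.490 -0.652 -0.578
  outer loop
   vertex 3.9 1.2 3.8
   vertex 1.6 0.8 2.3
   vertex 2.2 3.2 0.1
  endloop
 endfacet
 facet normal -0.089 0.975 -0.205
  outer loop
   vertex 0.6 4.0 4.6
   vertex 4.1 4.3 4.5
   vertex 2.2 3.2 0.1
  endloop
 endfacet
 facet normal -0.581 -0.677 0.452
  outer loop
   vertex 0.2 3.6 4.7
   vertex 0.2 3.2 4.1
   vertex 1.6 0.8 2.3
  endloop
 endfacet
 facet normal -0.299 -0.703 0.646
  outer loop
   vertex 0.2 3.6 4.7
   vertex 1.6 0.8 2.3
   vertex 3.9 1.2 3.8
  endloop
 endfacet
 facet normal 0.090 -0.225 0.970
  outer loop
   vertex 0.2 3.6 4.7
   vertex 3.9 1.2 3.8
   vertex 4.1 4.3 4.5
  endloop
 endfacet
 facet normal 0.008 0.235 0.972
  outer loop
   vertex 0.2 3.6 4.7
   vertex 4.1 4.3 4.5
   vertex 0.6 4.0 4.6
  endloop
 endfacet
 facet normal -0.064 0.974 -0.216
  outer loop
   vertex 3.9 3.6 1.4
   vertex 2.2 3.2 0.1
   vertex 4.1 4.3 4.5
  endloop
 endfacet
 facet normal 0.997 -0.052 -0.052
  outer loop
   vertex 3.9 3.6 1.4
   vertex 4.1 4.3 4.5
   vertex 3.9 1.2 3.8
  endloop
 endfacet
 facet normal 0.577 -0.577 -0.577
  outer loop
   vertex 3.9 3.6 1.4
   vertex 3.9 1.2 3.8
   vertex 2.2 3.2 0.1
  endloop
 endfacet
 facet normal -0.412 0.861 -0.299
  outer loop
   vertex 0.9 3.1 1.6
   vertex 0.6 4.0 4.6
   vertex 2.2 3.2 0.1
  endloop
 endfacet
 facet normal -0.714 0.648 -0.266
  outer loop
   vertex 0.9 3.1 1.6
   vertex 0.2 3.6 4.7
   vertex 0.6 4.0 4.6
  endloop
 endfacet
 facet normal -0.881 0.394 -0.262
  outer loop
   vertex 0.9 3.1 1.6
   vertex 0.2 3.2 4.1
   vertex 0.2 3.6 4.7
  endloop
 endfacet
 facet normal -0.906 -0.349 -0.240
  outer loop
   vertex 0.9 3.1 1.6
   vertex 1.6 0.8 2.3
   vertex 0.2 3.2 4.1
  endloop
 endfacet
 facet normal -0.681 -0.395 -0.617
  outer loop
   vertex 0.9 3.1 1.6
   vertex 2.2 3.2 0.1
   vertex 1.6 0.8 2.3
  endloop
 endfacet
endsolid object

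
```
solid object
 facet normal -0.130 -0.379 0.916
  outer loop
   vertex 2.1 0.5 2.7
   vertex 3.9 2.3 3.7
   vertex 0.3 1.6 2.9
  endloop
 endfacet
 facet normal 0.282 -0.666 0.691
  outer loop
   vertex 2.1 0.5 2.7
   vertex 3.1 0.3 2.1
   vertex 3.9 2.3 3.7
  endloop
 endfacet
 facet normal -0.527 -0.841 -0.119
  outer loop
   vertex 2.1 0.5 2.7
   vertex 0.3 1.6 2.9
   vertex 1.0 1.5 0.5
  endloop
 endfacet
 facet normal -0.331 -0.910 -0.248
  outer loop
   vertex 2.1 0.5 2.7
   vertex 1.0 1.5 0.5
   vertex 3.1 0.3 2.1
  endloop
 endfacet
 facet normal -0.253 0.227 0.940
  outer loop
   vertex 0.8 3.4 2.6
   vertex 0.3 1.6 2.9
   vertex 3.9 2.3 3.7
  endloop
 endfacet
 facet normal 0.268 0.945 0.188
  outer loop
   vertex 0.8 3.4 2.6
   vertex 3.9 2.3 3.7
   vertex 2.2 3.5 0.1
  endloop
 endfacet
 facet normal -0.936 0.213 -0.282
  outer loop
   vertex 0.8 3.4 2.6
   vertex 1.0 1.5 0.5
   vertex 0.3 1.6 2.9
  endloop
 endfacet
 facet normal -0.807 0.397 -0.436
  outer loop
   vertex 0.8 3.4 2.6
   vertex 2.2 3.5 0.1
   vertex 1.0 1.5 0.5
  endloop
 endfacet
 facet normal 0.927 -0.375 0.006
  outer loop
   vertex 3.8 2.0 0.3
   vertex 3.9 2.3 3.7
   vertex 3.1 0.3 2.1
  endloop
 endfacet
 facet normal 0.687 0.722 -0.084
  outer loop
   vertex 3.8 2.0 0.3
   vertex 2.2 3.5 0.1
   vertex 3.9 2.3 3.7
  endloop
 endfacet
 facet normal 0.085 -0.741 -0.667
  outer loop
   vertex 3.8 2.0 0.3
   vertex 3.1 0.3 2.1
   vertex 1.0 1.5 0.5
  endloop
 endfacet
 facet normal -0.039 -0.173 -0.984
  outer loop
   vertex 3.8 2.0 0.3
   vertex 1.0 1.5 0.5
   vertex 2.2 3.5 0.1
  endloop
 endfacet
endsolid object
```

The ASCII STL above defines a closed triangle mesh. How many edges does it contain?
18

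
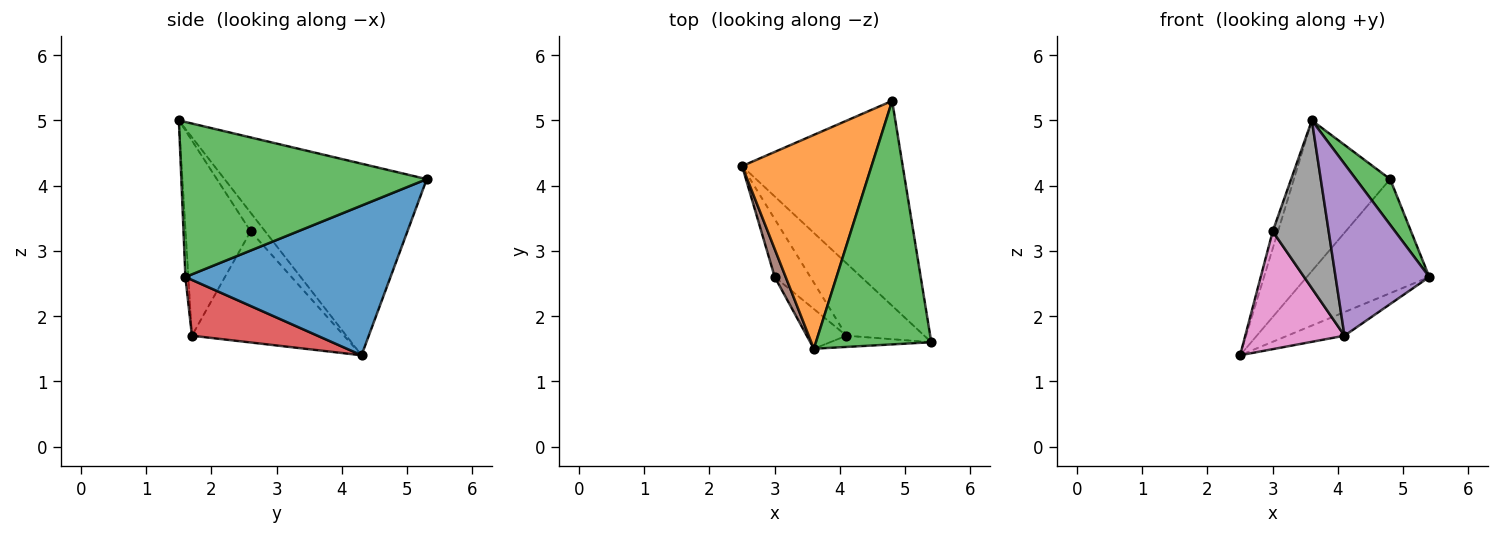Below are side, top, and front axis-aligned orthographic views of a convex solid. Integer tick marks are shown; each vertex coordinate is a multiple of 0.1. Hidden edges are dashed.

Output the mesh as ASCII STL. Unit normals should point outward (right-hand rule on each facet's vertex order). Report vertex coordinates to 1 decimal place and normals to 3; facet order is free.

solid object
 facet normal 0.631 0.377 -0.678
  outer loop
   vertex 4.8 5.3 4.1
   vertex 5.4 1.6 2.6
   vertex 2.5 4.3 1.4
  endloop
 endfacet
 facet normal -0.771 0.367 0.521
  outer loop
   vertex 3.6 1.5 5.0
   vertex 4.8 5.3 4.1
   vertex 2.5 4.3 1.4
  endloop
 endfacet
 facet normal 0.797 -0.111 0.593
  outer loop
   vertex 3.6 1.5 5.0
   vertex 5.4 1.6 2.6
   vertex 4.8 5.3 4.1
  endloop
 endfacet
 facet normal 0.563 0.256 -0.785
  outer loop
   vertex 4.1 1.7 1.7
   vertex 2.5 4.3 1.4
   vertex 5.4 1.6 2.6
  endloop
 endfacet
 facet normal -0.032 -0.997 -0.065
  outer loop
   vertex 4.1 1.7 1.7
   vertex 5.4 1.6 2.6
   vertex 3.6 1.5 5.0
  endloop
 endfacet
 facet normal -0.823 0.298 0.483
  outer loop
   vertex 3.0 2.6 3.3
   vertex 3.6 1.5 5.0
   vertex 2.5 4.3 1.4
  endloop
 endfacet
 facet normal -0.809 -0.528 -0.259
  outer loop
   vertex 3.0 2.6 3.3
   vertex 2.5 4.3 1.4
   vertex 4.1 1.7 1.7
  endloop
 endfacet
 facet normal -0.749 -0.644 -0.153
  outer loop
   vertex 3.0 2.6 3.3
   vertex 4.1 1.7 1.7
   vertex 3.6 1.5 5.0
  endloop
 endfacet
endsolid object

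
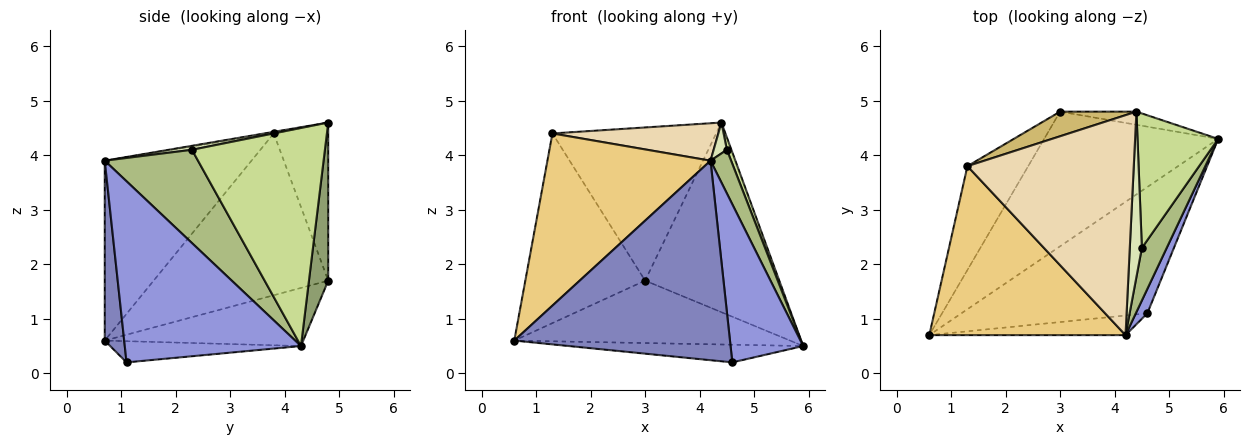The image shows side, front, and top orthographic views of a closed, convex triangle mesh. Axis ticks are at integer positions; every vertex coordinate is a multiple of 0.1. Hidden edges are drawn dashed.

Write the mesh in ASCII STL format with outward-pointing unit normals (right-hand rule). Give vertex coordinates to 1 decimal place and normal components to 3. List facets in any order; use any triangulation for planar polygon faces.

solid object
 facet normal -0.112 0.138 -0.984
  outer loop
   vertex 4.6 1.1 0.2
   vertex 0.6 0.7 0.6
   vertex 5.9 4.3 0.5
  endloop
 endfacet
 facet normal 0.089 -0.991 -0.097
  outer loop
   vertex 4.6 1.1 0.2
   vertex 4.2 0.7 3.9
   vertex 0.6 0.7 0.6
  endloop
 endfacet
 facet normal 0.923 -0.380 0.059
  outer loop
   vertex 4.6 1.1 0.2
   vertex 5.9 4.3 0.5
   vertex 4.2 0.7 3.9
  endloop
 endfacet
 facet normal -0.290 0.403 -0.868
  outer loop
   vertex 3.0 4.8 1.7
   vertex 5.9 4.3 0.5
   vertex 0.6 0.7 0.6
  endloop
 endfacet
 facet normal 0.142 0.988 -0.069
  outer loop
   vertex 3.0 4.8 1.7
   vertex 4.4 4.8 4.6
   vertex 5.9 4.3 0.5
  endloop
 endfacet
 facet normal 0.945 -0.209 0.252
  outer loop
   vertex 4.5 2.3 4.1
   vertex 4.2 0.7 3.9
   vertex 5.9 4.3 0.5
  endloop
 endfacet
 facet normal 0.937 -0.032 0.347
  outer loop
   vertex 4.5 2.3 4.1
   vertex 5.9 4.3 0.5
   vertex 4.4 4.8 4.6
  endloop
 endfacet
 facet normal 0.308 -0.175 0.935
  outer loop
   vertex 4.5 2.3 4.1
   vertex 4.4 4.8 4.6
   vertex 4.2 0.7 3.9
  endloop
 endfacet
 facet normal -0.788 0.540 -0.296
  outer loop
   vertex 1.3 3.8 4.4
   vertex 3.0 4.8 1.7
   vertex 0.6 0.7 0.6
  endloop
 endfacet
 facet normal -0.312 0.938 0.151
  outer loop
   vertex 1.3 3.8 4.4
   vertex 4.4 4.8 4.6
   vertex 3.0 4.8 1.7
  endloop
 endfacet
 facet normal -0.540 -0.601 0.589
  outer loop
   vertex 1.3 3.8 4.4
   vertex 0.6 0.7 0.6
   vertex 4.2 0.7 3.9
  endloop
 endfacet
 facet normal -0.009 -0.168 0.986
  outer loop
   vertex 1.3 3.8 4.4
   vertex 4.2 0.7 3.9
   vertex 4.4 4.8 4.6
  endloop
 endfacet
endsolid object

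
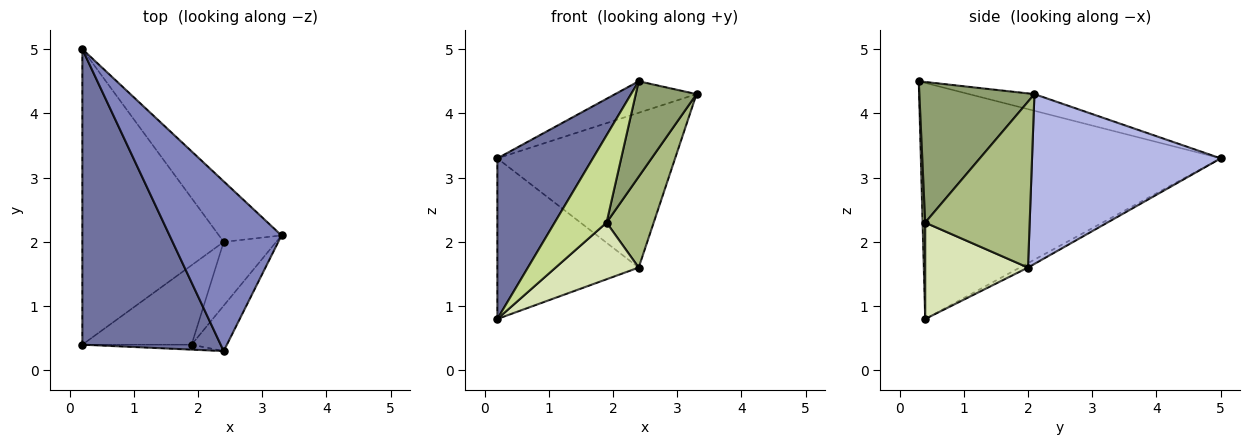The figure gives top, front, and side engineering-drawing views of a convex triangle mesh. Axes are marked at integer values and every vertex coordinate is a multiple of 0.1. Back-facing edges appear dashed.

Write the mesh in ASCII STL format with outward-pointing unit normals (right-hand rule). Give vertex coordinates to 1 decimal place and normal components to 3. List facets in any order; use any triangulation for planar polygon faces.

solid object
 facet normal -0.832 -0.265 0.488
  outer loop
   vertex 2.4 0.3 4.5
   vertex 0.2 5.0 3.3
   vertex 0.2 0.4 0.8
  endloop
 endfacet
 facet normal -0.145 0.181 0.973
  outer loop
   vertex 2.4 0.3 4.5
   vertex 3.3 2.1 4.3
   vertex 0.2 5.0 3.3
  endloop
 endfacet
 facet normal -0.028 0.477 -0.878
  outer loop
   vertex 2.4 2.0 1.6
   vertex 0.2 0.4 0.8
   vertex 0.2 5.0 3.3
  endloop
 endfacet
 facet normal 0.703 0.662 -0.259
  outer loop
   vertex 2.4 2.0 1.6
   vertex 0.2 5.0 3.3
   vertex 3.3 2.1 4.3
  endloop
 endfacet
 facet normal 0.863 -0.456 -0.217
  outer loop
   vertex 1.9 0.4 2.3
   vertex 3.3 2.1 4.3
   vertex 2.4 0.3 4.5
  endloop
 endfacet
 facet normal 0.876 -0.395 -0.277
  outer loop
   vertex 1.9 0.4 2.3
   vertex 2.4 2.0 1.6
   vertex 3.3 2.1 4.3
  endloop
 endfacet
 facet normal 0.050 -0.997 -0.057
  outer loop
   vertex 1.9 0.4 2.3
   vertex 2.4 0.3 4.5
   vertex 0.2 0.4 0.8
  endloop
 endfacet
 facet normal 0.583 -0.472 -0.661
  outer loop
   vertex 1.9 0.4 2.3
   vertex 0.2 0.4 0.8
   vertex 2.4 2.0 1.6
  endloop
 endfacet
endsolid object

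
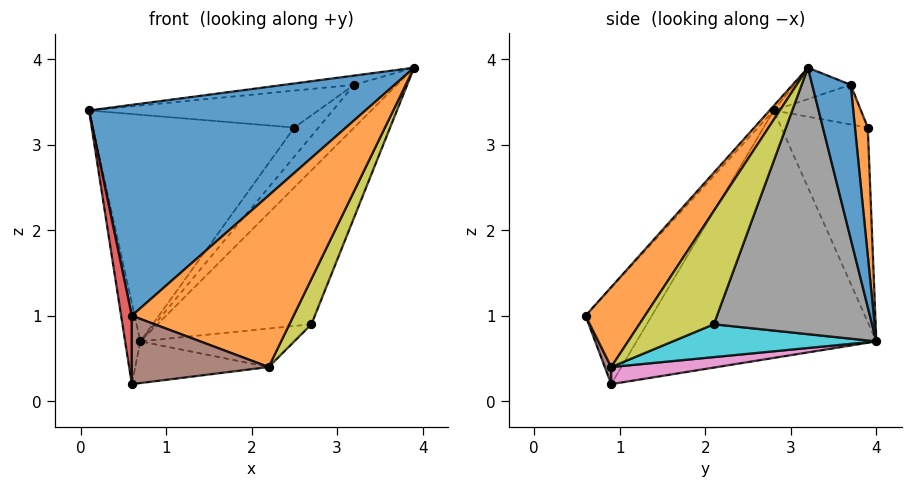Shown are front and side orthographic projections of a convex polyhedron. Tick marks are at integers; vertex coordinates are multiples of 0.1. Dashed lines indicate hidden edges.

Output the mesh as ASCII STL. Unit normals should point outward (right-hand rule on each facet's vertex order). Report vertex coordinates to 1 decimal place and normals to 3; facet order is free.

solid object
 facet normal -0.011 -0.738 0.674
  outer loop
   vertex 0.6 0.6 1.0
   vertex 3.9 3.2 3.9
   vertex 0.1 2.8 3.4
  endloop
 endfacet
 facet normal 0.314 -0.856 0.410
  outer loop
   vertex 2.2 0.9 0.4
   vertex 3.9 3.2 3.9
   vertex 0.6 0.6 1.0
  endloop
 endfacet
 facet normal -0.376 0.875 0.305
  outer loop
   vertex 2.5 3.9 3.2
   vertex 0.7 4.0 0.7
   vertex 0.1 2.8 3.4
  endloop
 endfacet
 facet normal -0.985 -0.159 -0.060
  outer loop
   vertex 0.6 0.9 0.2
   vertex 0.6 0.6 1.0
   vertex 0.1 2.8 3.4
  endloop
 endfacet
 facet normal -0.980 0.062 -0.190
  outer loop
   vertex 0.6 0.9 0.2
   vertex 0.1 2.8 3.4
   vertex 0.7 4.0 0.7
  endloop
 endfacet
 facet normal 0.044 -0.935 -0.351
  outer loop
   vertex 0.6 0.9 0.2
   vertex 2.2 0.9 0.4
   vertex 0.6 0.6 1.0
  endloop
 endfacet
 facet normal 0.123 0.154 -0.980
  outer loop
   vertex 0.6 0.9 0.2
   vertex 0.7 4.0 0.7
   vertex 2.2 0.9 0.4
  endloop
 endfacet
 facet normal 0.630 0.613 -0.477
  outer loop
   vertex 2.7 2.1 0.9
   vertex 0.7 4.0 0.7
   vertex 3.9 3.2 3.9
  endloop
 endfacet
 facet normal 0.924 -0.273 -0.270
  outer loop
   vertex 2.7 2.1 0.9
   vertex 3.9 3.2 3.9
   vertex 2.2 0.9 0.4
  endloop
 endfacet
 facet normal 0.324 0.245 -0.913
  outer loop
   vertex 2.7 2.1 0.9
   vertex 2.2 0.9 0.4
   vertex 0.7 4.0 0.7
  endloop
 endfacet
 facet normal 0.602 0.669 -0.435
  outer loop
   vertex 3.2 3.7 3.7
   vertex 3.9 3.2 3.9
   vertex 0.7 4.0 0.7
  endloop
 endfacet
 facet normal 0.448 0.846 -0.289
  outer loop
   vertex 3.2 3.7 3.7
   vertex 0.7 4.0 0.7
   vertex 2.5 3.9 3.2
  endloop
 endfacet
 facet normal -0.147 0.183 0.972
  outer loop
   vertex 3.2 3.7 3.7
   vertex 0.1 2.8 3.4
   vertex 3.9 3.2 3.9
  endloop
 endfacet
 facet normal -0.268 0.704 0.657
  outer loop
   vertex 3.2 3.7 3.7
   vertex 2.5 3.9 3.2
   vertex 0.1 2.8 3.4
  endloop
 endfacet
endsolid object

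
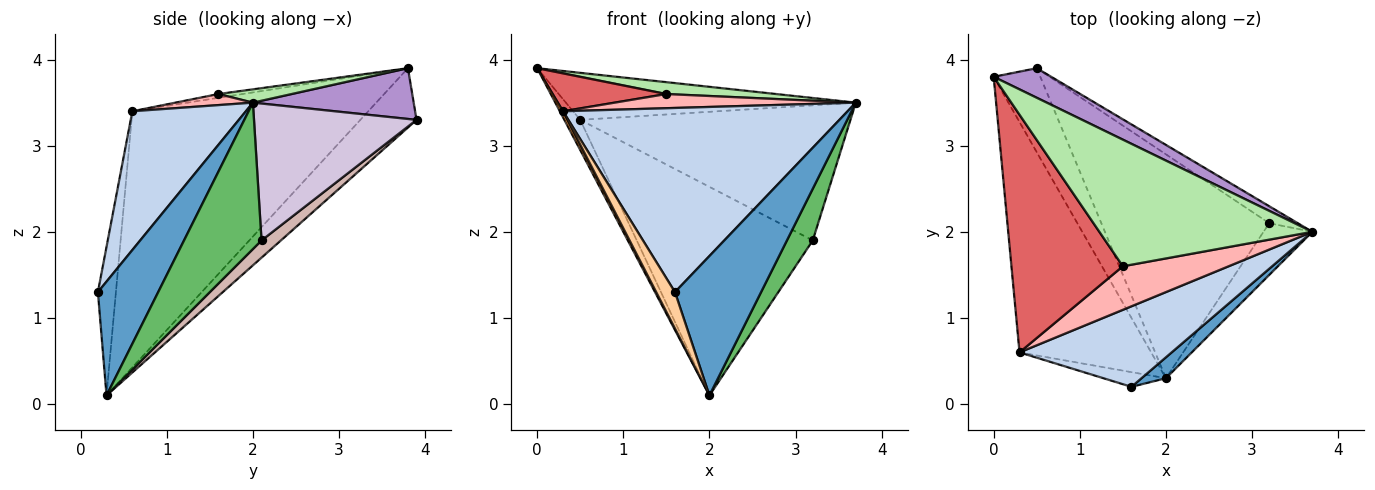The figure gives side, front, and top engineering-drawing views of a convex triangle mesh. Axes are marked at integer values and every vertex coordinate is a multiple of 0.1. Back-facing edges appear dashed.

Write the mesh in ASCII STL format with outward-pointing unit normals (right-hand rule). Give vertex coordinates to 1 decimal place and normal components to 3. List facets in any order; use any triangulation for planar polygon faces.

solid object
 facet normal 0.569 -0.813 0.122
  outer loop
   vertex 2.0 0.3 0.1
   vertex 3.7 2.0 3.5
   vertex 1.6 0.2 1.3
  endloop
 endfacet
 facet normal 0.343 -0.861 0.376
  outer loop
   vertex 0.3 0.6 3.4
   vertex 1.6 0.2 1.3
   vertex 3.7 2.0 3.5
  endloop
 endfacet
 facet normal -0.889 -0.012 -0.457
  outer loop
   vertex 0.3 0.6 3.4
   vertex 0.0 3.8 3.9
   vertex 2.0 0.3 0.1
  endloop
 endfacet
 facet normal -0.664 -0.693 -0.279
  outer loop
   vertex 0.3 0.6 3.4
   vertex 2.0 0.3 0.1
   vertex 1.6 0.2 1.3
  endloop
 endfacet
 facet normal 0.905 -0.302 -0.302
  outer loop
   vertex 3.2 2.1 1.9
   vertex 3.7 2.0 3.5
   vertex 2.0 0.3 0.1
  endloop
 endfacet
 facet normal 0.062 -0.093 0.994
  outer loop
   vertex 1.5 1.6 3.6
   vertex 3.7 2.0 3.5
   vertex 0.0 3.8 3.9
  endloop
 endfacet
 facet normal -0.033 -0.157 0.987
  outer loop
   vertex 1.5 1.6 3.6
   vertex 0.0 3.8 3.9
   vertex 0.3 0.6 3.4
  endloop
 endfacet
 facet normal 0.099 -0.308 0.946
  outer loop
   vertex 1.5 1.6 3.6
   vertex 0.3 0.6 3.4
   vertex 3.7 2.0 3.5
  endloop
 endfacet
 facet normal 0.425 0.766 0.482
  outer loop
   vertex 0.5 3.9 3.3
   vertex 0.0 3.8 3.9
   vertex 3.7 2.0 3.5
  endloop
 endfacet
 facet normal 0.513 0.852 -0.107
  outer loop
   vertex 0.5 3.9 3.3
   vertex 3.7 2.0 3.5
   vertex 3.2 2.1 1.9
  endloop
 endfacet
 facet normal -0.767 0.217 -0.603
  outer loop
   vertex 0.5 3.9 3.3
   vertex 2.0 0.3 0.1
   vertex 0.0 3.8 3.9
  endloop
 endfacet
 facet normal 0.075 0.680 -0.730
  outer loop
   vertex 0.5 3.9 3.3
   vertex 3.2 2.1 1.9
   vertex 2.0 0.3 0.1
  endloop
 endfacet
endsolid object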